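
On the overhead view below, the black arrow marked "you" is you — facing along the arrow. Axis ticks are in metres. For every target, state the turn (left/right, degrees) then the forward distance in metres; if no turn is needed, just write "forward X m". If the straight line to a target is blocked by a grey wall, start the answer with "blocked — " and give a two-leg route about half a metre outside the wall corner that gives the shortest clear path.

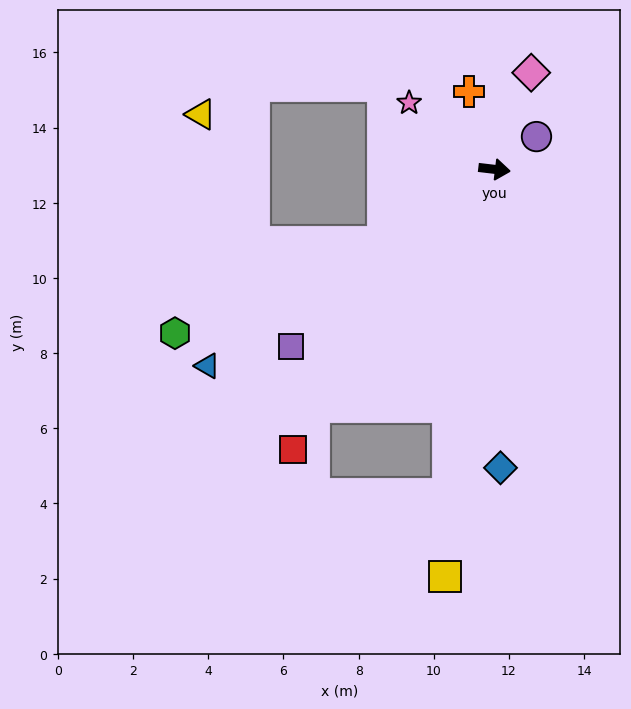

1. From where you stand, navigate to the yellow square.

turn right 90°, forward 10.9 m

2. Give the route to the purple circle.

turn left 45°, forward 1.4 m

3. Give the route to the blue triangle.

turn right 139°, forward 9.3 m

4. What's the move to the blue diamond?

turn right 82°, forward 7.9 m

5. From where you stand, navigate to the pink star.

turn left 149°, forward 2.9 m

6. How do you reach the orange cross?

turn left 115°, forward 2.2 m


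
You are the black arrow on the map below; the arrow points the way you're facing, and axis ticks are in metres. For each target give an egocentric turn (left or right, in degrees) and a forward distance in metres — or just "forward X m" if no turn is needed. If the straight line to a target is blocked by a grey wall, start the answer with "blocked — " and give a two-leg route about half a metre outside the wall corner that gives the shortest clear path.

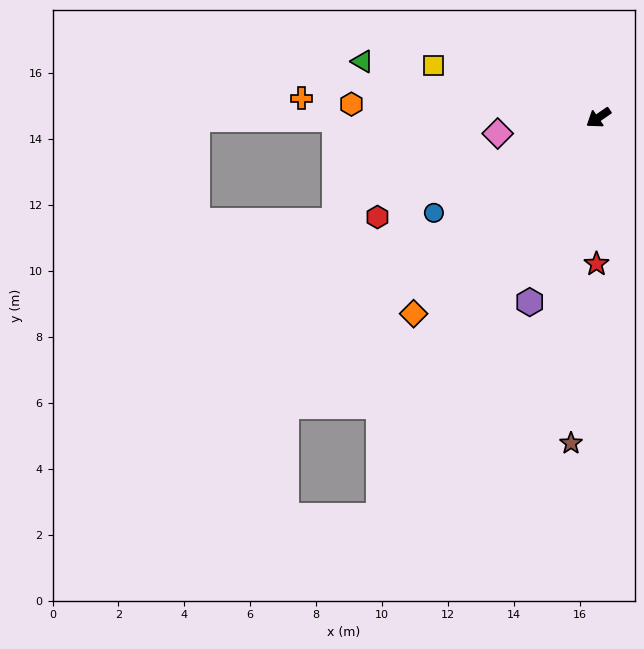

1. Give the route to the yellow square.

turn right 52°, forward 5.3 m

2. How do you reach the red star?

turn left 55°, forward 4.4 m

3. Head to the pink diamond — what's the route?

turn right 26°, forward 3.1 m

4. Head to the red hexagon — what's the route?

turn right 10°, forward 7.4 m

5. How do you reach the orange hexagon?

turn right 38°, forward 7.5 m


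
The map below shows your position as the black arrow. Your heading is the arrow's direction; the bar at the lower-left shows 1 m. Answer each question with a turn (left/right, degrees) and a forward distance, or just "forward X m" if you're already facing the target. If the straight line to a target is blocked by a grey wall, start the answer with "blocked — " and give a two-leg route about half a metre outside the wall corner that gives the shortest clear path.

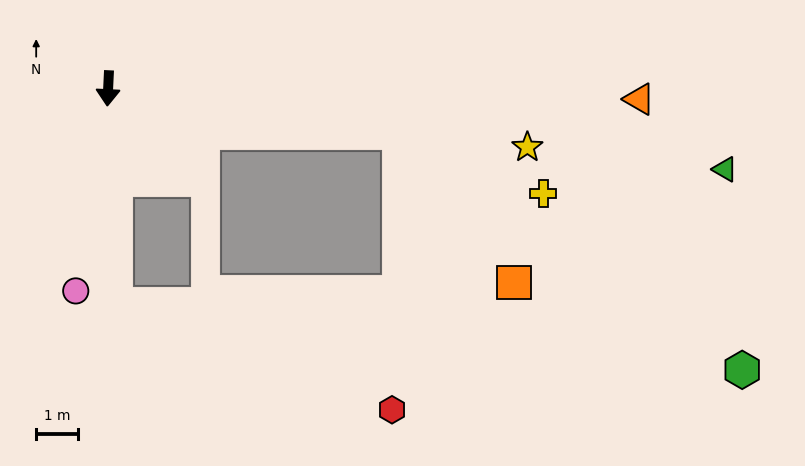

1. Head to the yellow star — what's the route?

turn left 85°, forward 10.1 m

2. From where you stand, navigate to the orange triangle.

turn left 92°, forward 12.6 m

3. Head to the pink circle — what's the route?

turn right 6°, forward 4.9 m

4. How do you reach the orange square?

blocked — turn left 84°, forward 7.0 m, then turn right 44°, forward 4.5 m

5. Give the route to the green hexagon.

blocked — turn left 84°, forward 7.0 m, then turn right 26°, forward 9.9 m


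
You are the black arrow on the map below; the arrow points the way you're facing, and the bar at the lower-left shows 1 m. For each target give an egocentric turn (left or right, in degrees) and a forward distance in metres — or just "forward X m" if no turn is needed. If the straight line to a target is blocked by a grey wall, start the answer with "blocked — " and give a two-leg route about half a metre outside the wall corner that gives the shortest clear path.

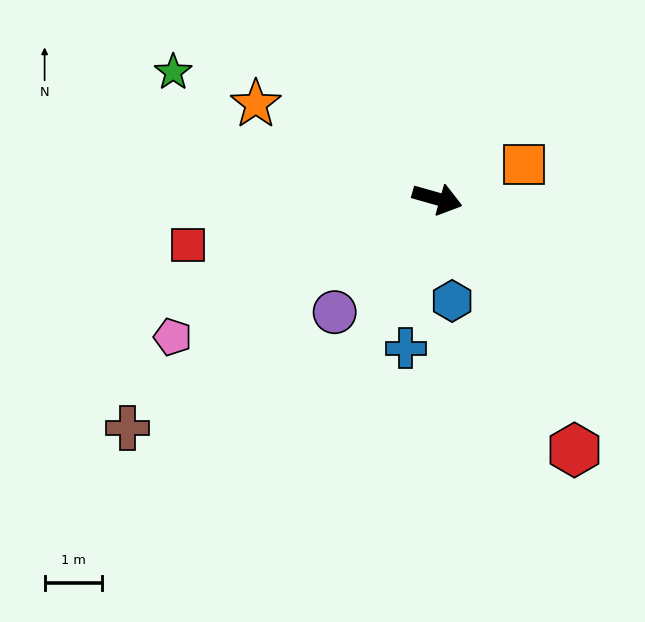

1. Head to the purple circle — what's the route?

turn right 116°, forward 2.7 m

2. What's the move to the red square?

turn right 154°, forward 4.4 m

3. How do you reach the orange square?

turn left 37°, forward 1.6 m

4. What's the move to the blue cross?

turn right 86°, forward 2.7 m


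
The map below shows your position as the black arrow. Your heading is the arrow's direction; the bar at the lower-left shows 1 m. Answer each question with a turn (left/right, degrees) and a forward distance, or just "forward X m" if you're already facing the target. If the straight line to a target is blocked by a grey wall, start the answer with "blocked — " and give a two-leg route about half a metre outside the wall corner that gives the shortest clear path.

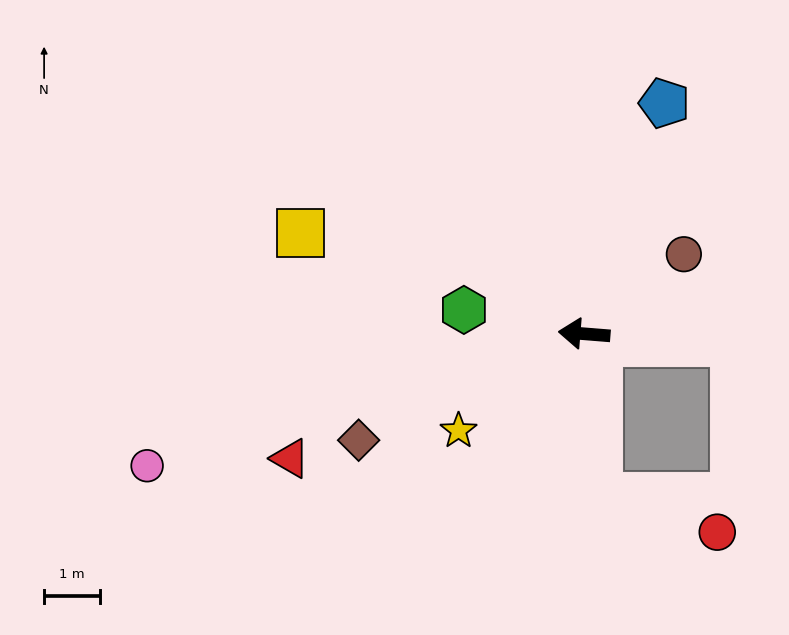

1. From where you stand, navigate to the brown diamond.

turn left 30°, forward 4.5 m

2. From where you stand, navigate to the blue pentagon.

turn right 105°, forward 4.4 m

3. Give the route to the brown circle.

turn right 137°, forward 2.3 m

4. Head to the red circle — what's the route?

blocked — turn left 100°, forward 2.9 m, then turn left 67°, forward 2.2 m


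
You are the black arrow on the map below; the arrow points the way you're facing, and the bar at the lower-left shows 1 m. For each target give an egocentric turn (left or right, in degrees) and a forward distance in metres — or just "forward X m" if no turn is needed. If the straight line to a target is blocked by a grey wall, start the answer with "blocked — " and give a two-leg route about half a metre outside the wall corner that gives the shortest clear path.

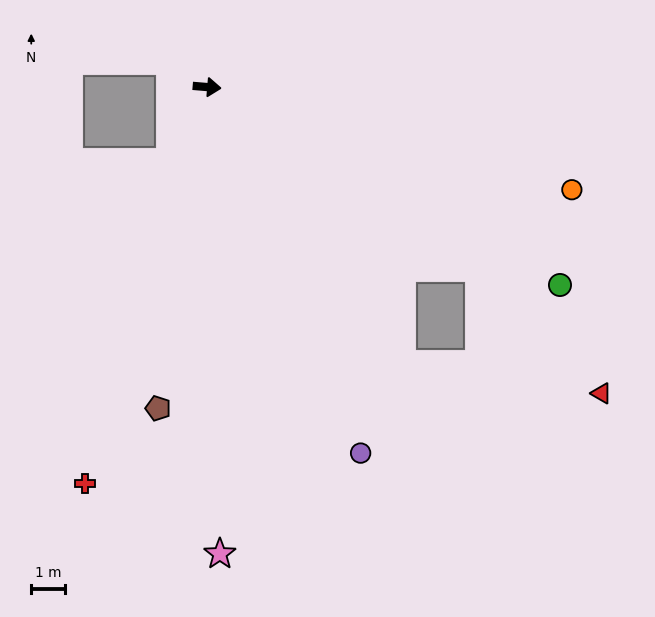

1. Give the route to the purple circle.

turn right 63°, forward 11.8 m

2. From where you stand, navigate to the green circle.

turn right 25°, forward 12.0 m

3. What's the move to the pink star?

turn right 84°, forward 13.8 m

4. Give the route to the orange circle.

turn right 11°, forward 11.2 m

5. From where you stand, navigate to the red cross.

turn right 102°, forward 12.3 m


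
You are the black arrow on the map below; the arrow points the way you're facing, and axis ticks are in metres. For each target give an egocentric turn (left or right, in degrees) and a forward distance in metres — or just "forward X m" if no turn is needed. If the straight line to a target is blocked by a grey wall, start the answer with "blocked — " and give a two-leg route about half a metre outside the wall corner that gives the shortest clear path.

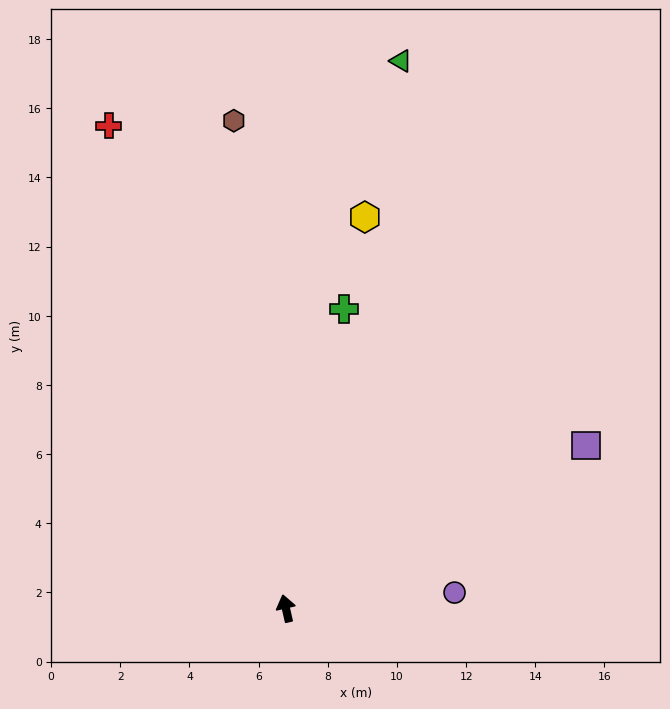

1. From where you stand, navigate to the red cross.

turn left 7°, forward 14.9 m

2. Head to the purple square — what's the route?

turn right 74°, forward 9.9 m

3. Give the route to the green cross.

turn right 24°, forward 8.8 m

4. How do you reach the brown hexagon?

turn right 7°, forward 14.2 m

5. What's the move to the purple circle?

turn right 98°, forward 4.9 m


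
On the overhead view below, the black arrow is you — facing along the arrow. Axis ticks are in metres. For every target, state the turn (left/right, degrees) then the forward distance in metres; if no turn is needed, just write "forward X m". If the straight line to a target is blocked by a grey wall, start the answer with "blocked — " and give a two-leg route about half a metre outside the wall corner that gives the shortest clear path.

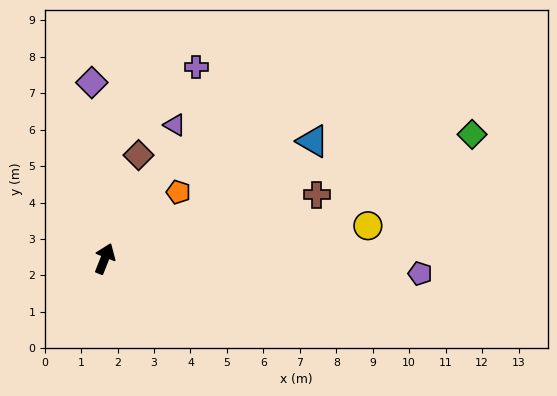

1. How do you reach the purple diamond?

turn left 26°, forward 4.8 m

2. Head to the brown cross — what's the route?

turn right 52°, forward 6.1 m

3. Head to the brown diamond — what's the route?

turn left 4°, forward 3.0 m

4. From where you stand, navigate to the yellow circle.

turn right 61°, forward 7.3 m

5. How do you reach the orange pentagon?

turn right 26°, forward 2.7 m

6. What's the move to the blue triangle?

turn right 39°, forward 6.6 m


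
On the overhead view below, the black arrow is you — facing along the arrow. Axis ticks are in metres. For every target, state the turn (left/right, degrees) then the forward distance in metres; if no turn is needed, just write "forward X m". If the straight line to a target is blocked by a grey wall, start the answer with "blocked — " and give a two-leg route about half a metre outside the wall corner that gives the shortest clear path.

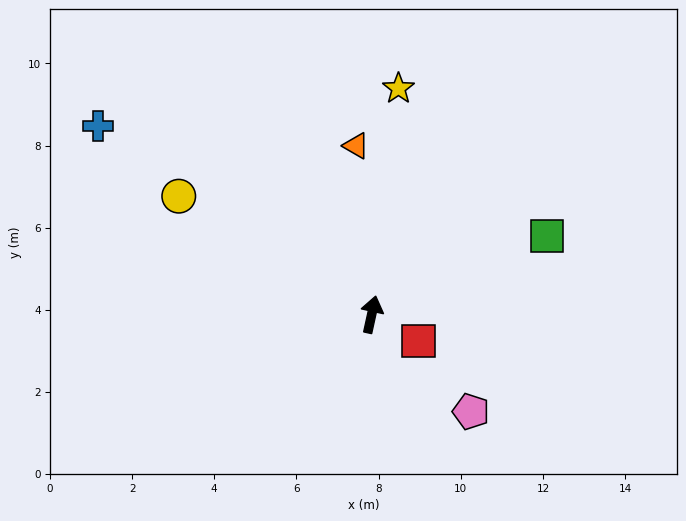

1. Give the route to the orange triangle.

turn left 18°, forward 4.1 m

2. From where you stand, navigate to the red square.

turn right 107°, forward 1.3 m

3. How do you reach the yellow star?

turn left 6°, forward 5.5 m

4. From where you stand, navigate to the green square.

turn right 54°, forward 4.7 m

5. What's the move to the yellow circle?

turn left 71°, forward 5.5 m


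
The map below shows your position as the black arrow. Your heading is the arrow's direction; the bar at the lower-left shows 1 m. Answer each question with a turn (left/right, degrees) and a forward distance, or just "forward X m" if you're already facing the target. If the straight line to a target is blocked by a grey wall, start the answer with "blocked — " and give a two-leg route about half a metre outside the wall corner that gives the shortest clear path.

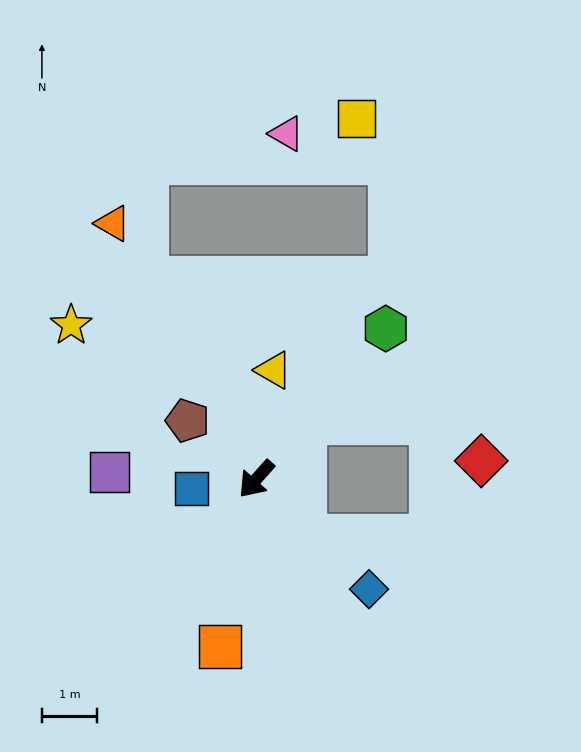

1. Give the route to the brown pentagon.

turn right 89°, forward 1.6 m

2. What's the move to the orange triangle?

turn right 109°, forward 5.3 m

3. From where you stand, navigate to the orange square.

turn left 29°, forward 3.1 m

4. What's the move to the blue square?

turn right 40°, forward 1.2 m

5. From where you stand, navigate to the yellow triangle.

turn right 147°, forward 2.0 m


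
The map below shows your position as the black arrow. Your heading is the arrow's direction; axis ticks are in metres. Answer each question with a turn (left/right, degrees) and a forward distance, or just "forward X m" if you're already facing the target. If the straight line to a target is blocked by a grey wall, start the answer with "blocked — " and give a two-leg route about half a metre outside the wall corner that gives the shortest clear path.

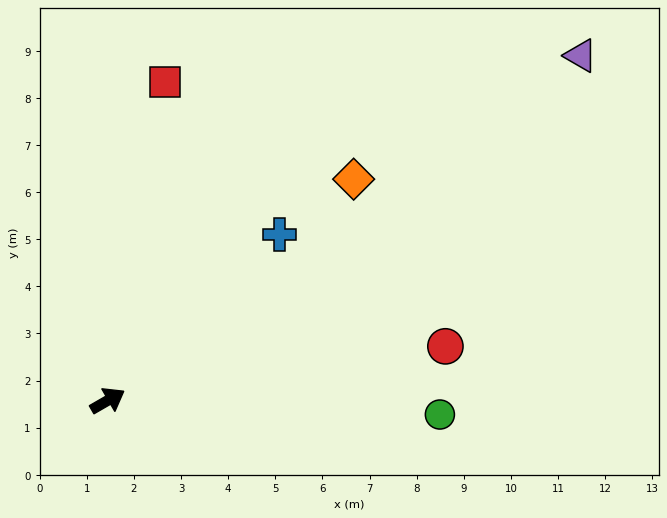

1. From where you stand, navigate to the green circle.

turn right 32°, forward 7.1 m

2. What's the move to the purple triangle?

turn left 6°, forward 12.4 m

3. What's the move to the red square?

turn left 50°, forward 6.9 m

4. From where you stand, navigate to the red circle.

turn right 21°, forward 7.3 m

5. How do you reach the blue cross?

turn left 14°, forward 5.1 m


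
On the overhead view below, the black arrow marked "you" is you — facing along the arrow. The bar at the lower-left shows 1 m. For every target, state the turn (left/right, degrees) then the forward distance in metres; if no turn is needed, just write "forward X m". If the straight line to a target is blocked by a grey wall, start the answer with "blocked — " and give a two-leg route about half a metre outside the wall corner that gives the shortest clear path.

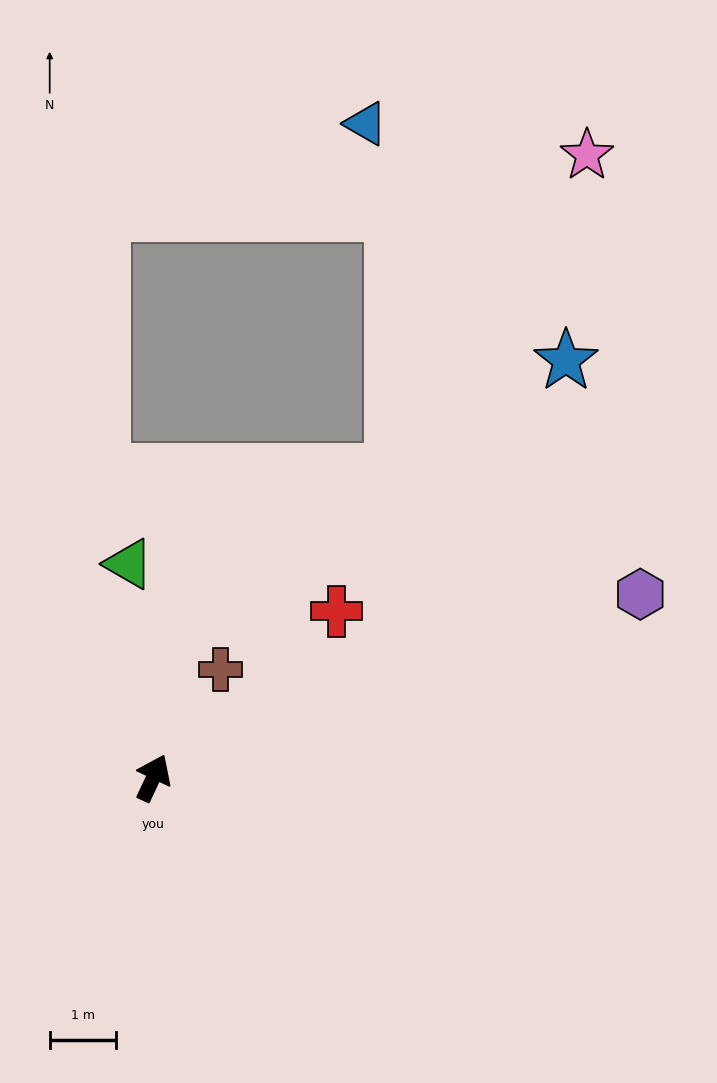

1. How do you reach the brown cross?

turn right 7°, forward 1.9 m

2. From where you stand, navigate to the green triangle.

turn left 32°, forward 3.3 m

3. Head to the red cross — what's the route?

turn right 23°, forward 3.7 m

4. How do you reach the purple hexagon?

turn right 44°, forward 7.9 m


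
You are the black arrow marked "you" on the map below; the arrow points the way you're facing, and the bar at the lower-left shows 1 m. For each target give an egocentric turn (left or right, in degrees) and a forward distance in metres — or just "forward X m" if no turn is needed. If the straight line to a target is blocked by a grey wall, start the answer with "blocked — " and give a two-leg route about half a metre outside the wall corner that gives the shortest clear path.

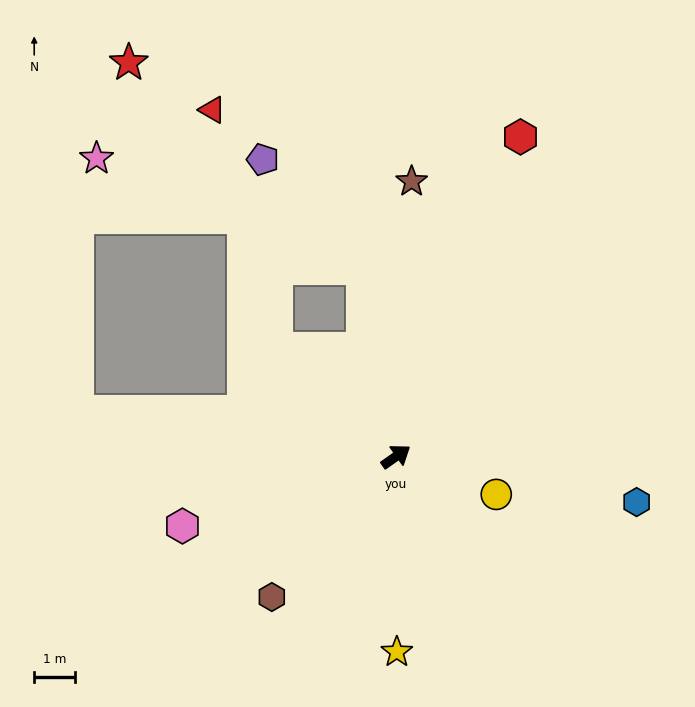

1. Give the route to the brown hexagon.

turn right 167°, forward 4.6 m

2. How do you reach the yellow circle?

turn right 56°, forward 2.6 m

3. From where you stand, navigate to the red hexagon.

turn left 34°, forward 8.4 m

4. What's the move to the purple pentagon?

blocked — turn left 65°, forward 4.7 m, then turn left 33°, forward 3.6 m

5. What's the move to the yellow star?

turn right 125°, forward 4.8 m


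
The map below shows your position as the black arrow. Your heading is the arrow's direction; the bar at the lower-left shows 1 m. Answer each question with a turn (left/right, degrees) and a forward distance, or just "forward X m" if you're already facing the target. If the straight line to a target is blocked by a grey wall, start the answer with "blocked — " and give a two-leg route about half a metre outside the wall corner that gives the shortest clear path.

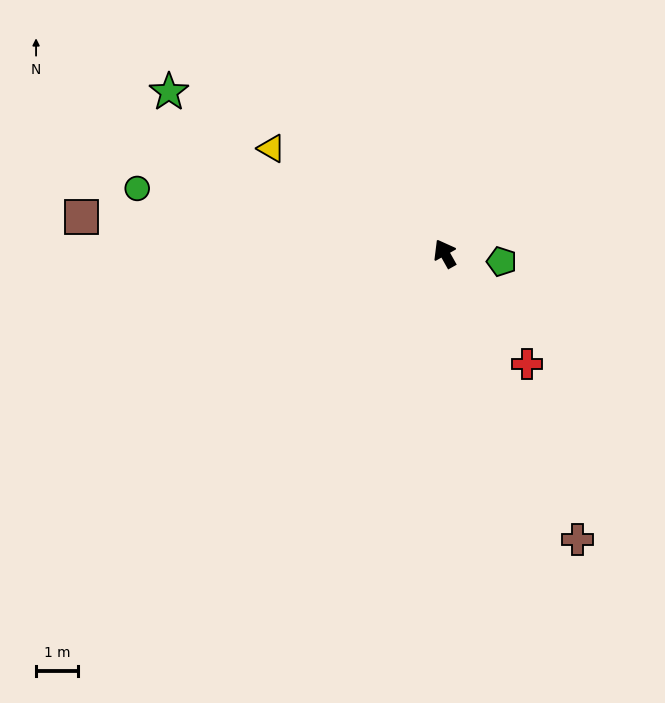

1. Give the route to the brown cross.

turn left 176°, forward 7.5 m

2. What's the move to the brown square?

turn left 55°, forward 8.7 m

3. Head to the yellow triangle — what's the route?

turn left 29°, forward 4.8 m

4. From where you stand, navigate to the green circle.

turn left 49°, forward 7.5 m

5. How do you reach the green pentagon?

turn right 127°, forward 1.4 m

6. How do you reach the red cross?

turn right 173°, forward 3.3 m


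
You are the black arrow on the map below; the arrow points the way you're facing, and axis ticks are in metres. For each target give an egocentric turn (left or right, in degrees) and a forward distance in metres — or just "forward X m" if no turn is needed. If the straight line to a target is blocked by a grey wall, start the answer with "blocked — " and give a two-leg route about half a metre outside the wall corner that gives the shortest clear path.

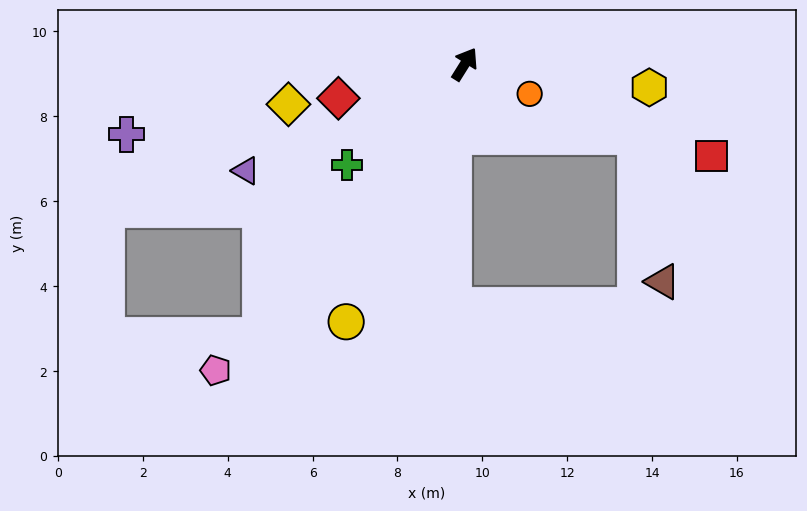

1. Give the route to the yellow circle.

turn right 173°, forward 6.7 m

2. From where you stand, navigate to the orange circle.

turn right 83°, forward 1.7 m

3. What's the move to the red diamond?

turn left 137°, forward 3.1 m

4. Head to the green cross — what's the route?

turn left 163°, forward 3.6 m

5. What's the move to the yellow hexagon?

turn right 65°, forward 4.4 m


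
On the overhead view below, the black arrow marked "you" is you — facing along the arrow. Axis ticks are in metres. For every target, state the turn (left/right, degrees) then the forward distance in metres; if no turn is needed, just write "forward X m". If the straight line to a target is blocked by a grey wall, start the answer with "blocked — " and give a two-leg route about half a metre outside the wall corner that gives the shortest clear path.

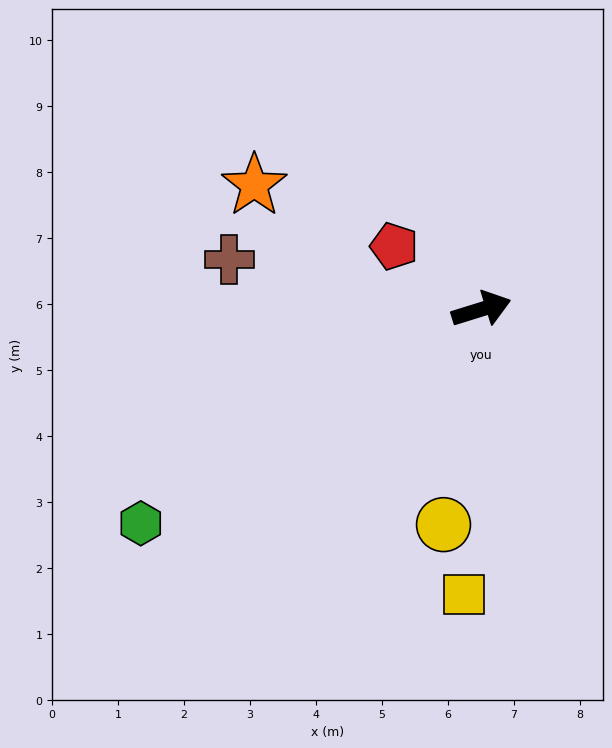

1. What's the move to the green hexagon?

turn right 165°, forward 6.1 m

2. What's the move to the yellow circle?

turn right 117°, forward 3.3 m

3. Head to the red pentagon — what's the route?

turn left 127°, forward 1.6 m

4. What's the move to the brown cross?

turn left 152°, forward 3.9 m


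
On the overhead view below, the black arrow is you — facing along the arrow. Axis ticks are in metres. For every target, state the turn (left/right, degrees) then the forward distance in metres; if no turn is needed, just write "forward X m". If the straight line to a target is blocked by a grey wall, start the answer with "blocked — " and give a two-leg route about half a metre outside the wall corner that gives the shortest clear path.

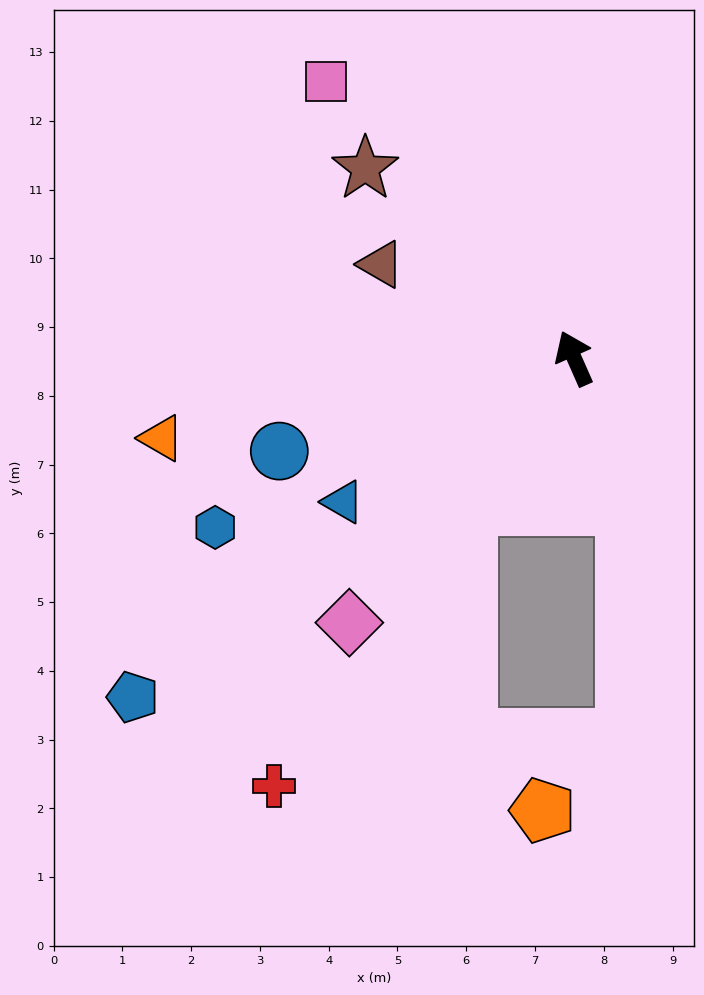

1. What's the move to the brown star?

turn left 24°, forward 4.1 m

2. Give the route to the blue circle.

turn left 84°, forward 4.5 m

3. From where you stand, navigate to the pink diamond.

turn left 116°, forward 5.0 m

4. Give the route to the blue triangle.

turn left 98°, forward 4.0 m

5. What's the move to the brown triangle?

turn left 40°, forward 3.1 m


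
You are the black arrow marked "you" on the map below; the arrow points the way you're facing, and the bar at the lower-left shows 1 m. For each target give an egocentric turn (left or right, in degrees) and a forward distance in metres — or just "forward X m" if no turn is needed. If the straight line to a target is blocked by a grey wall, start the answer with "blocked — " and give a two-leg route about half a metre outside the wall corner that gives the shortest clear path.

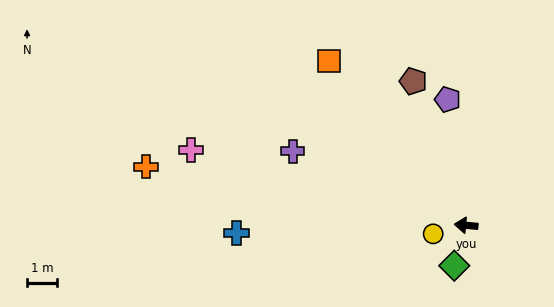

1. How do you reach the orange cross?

turn right 5°, forward 11.0 m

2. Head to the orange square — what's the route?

turn right 45°, forward 7.2 m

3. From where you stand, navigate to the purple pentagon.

turn right 76°, forward 4.3 m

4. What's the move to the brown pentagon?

turn right 65°, forward 5.2 m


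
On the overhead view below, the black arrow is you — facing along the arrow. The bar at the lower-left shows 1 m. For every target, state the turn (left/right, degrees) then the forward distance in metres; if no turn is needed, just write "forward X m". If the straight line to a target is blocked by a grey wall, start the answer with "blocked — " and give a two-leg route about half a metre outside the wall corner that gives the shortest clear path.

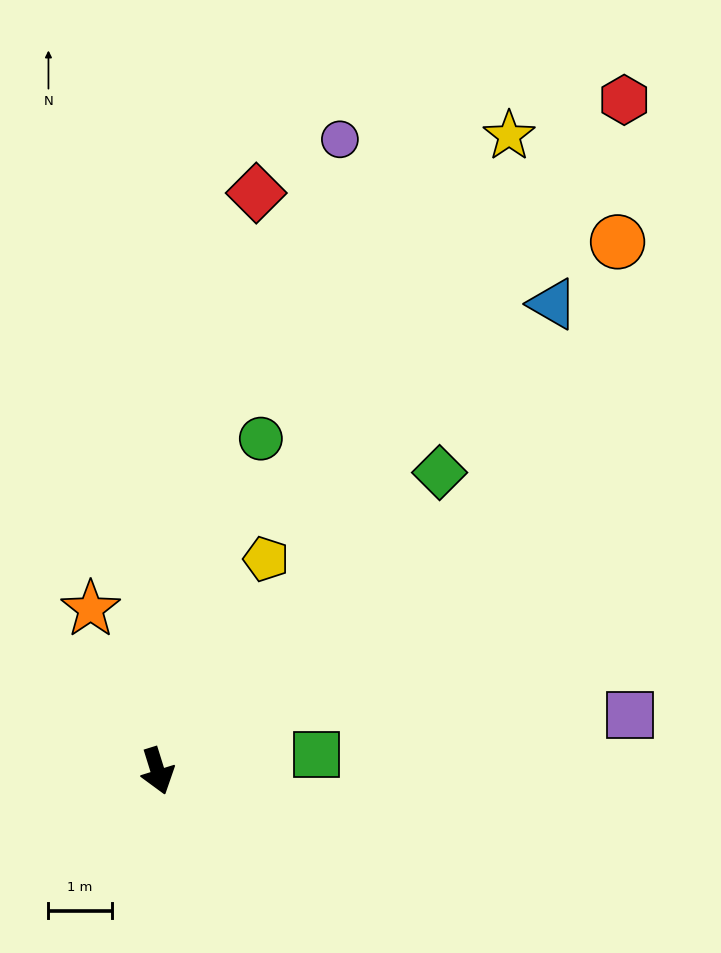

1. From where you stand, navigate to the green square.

turn left 78°, forward 2.5 m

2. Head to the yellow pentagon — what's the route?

turn left 136°, forward 3.8 m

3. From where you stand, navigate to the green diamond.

turn left 119°, forward 6.5 m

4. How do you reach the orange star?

turn right 175°, forward 2.8 m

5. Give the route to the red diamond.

turn left 153°, forward 9.3 m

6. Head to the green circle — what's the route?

turn left 145°, forward 5.5 m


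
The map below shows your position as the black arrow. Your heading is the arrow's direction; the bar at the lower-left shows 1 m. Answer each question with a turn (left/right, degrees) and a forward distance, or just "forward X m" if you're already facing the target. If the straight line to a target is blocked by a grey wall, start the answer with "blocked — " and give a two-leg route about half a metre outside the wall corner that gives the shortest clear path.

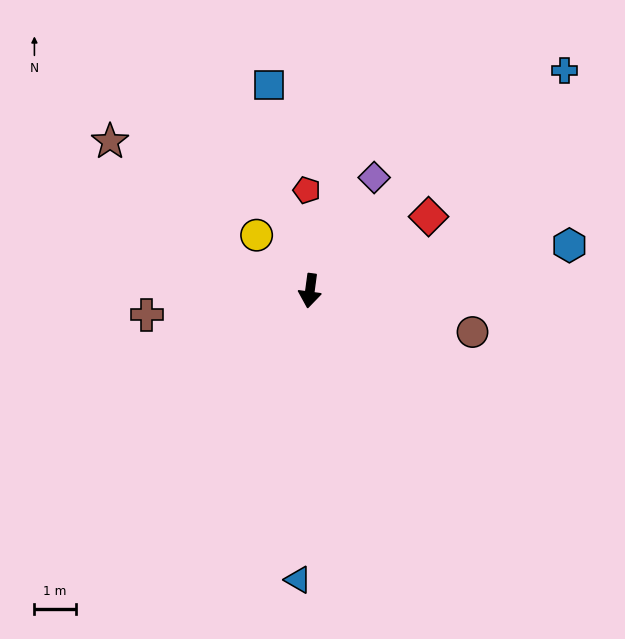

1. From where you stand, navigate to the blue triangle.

turn left 5°, forward 7.0 m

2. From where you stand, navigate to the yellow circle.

turn right 129°, forward 1.9 m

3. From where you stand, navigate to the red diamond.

turn left 130°, forward 3.4 m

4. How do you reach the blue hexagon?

turn left 108°, forward 6.4 m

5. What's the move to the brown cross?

turn right 74°, forward 4.0 m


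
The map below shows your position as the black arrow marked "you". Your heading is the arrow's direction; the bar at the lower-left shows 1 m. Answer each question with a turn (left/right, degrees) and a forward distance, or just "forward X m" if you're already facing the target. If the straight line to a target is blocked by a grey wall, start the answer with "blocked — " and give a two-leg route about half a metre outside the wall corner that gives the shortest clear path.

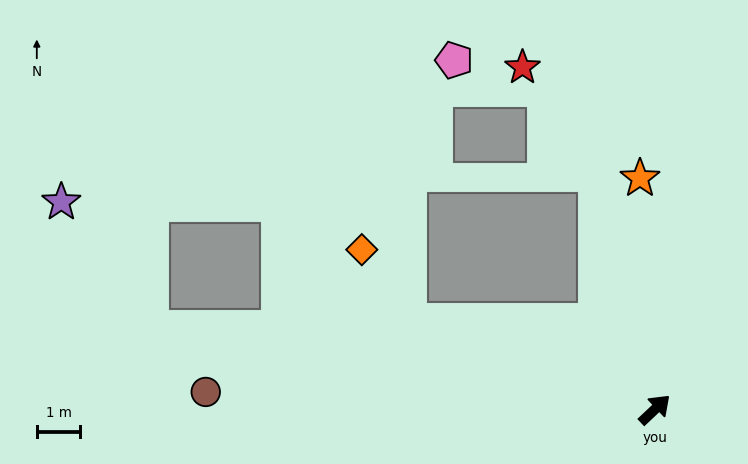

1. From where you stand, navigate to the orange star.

turn left 50°, forward 5.4 m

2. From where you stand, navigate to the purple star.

blocked — turn left 127°, forward 11.8 m, then turn right 45°, forward 3.6 m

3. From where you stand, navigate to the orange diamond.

blocked — turn left 117°, forward 6.0 m, then turn right 38°, forward 2.0 m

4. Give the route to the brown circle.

turn left 134°, forward 10.4 m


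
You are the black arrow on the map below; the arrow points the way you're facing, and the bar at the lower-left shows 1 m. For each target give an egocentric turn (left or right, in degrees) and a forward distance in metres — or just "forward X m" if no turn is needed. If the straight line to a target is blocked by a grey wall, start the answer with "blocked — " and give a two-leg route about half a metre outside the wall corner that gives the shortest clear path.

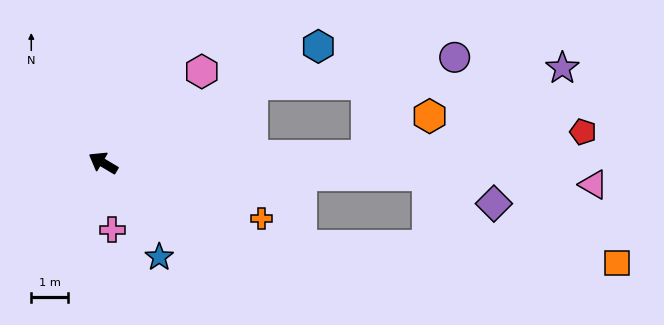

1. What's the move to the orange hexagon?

blocked — turn right 148°, forward 7.1 m, then turn left 31°, forward 2.0 m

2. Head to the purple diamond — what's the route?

blocked — turn right 151°, forward 8.8 m, then turn right 21°, forward 2.0 m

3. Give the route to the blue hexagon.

turn right 121°, forward 6.6 m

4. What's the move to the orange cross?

turn right 169°, forward 4.5 m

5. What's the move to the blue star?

turn left 152°, forward 3.0 m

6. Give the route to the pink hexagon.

turn right 106°, forward 3.6 m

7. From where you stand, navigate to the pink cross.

turn left 128°, forward 1.8 m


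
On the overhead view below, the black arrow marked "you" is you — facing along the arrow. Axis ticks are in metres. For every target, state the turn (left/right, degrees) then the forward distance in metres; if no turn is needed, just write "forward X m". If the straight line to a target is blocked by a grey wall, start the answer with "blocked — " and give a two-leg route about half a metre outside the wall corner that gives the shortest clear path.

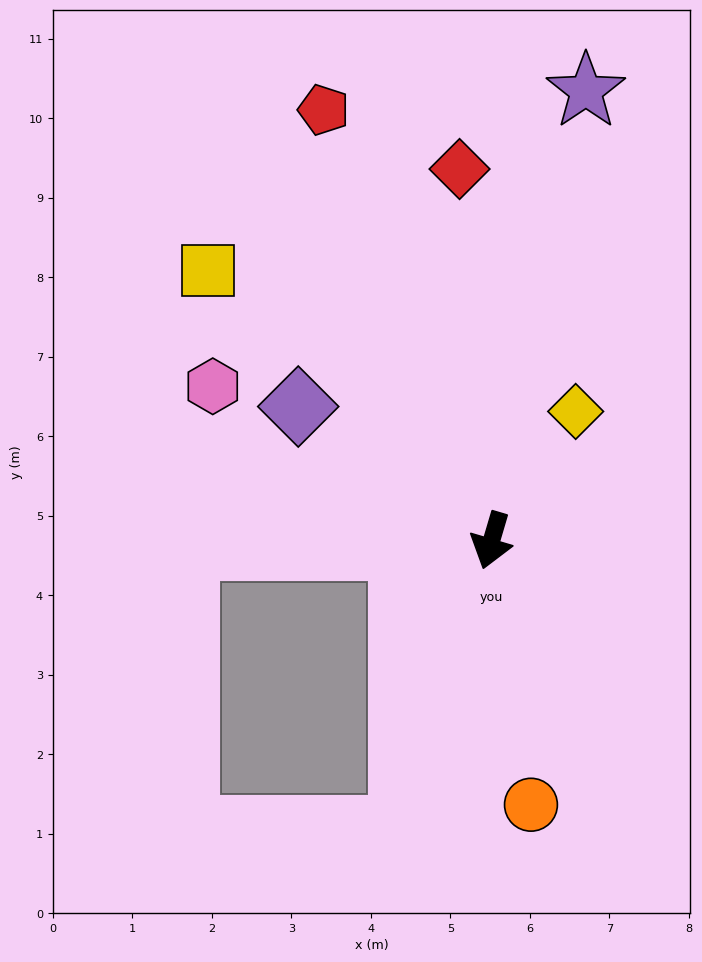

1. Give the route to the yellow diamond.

turn left 163°, forward 1.9 m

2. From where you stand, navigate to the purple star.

turn right 175°, forward 5.8 m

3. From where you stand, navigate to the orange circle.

turn left 25°, forward 3.4 m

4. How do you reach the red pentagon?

turn right 142°, forward 5.8 m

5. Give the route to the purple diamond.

turn right 108°, forward 3.0 m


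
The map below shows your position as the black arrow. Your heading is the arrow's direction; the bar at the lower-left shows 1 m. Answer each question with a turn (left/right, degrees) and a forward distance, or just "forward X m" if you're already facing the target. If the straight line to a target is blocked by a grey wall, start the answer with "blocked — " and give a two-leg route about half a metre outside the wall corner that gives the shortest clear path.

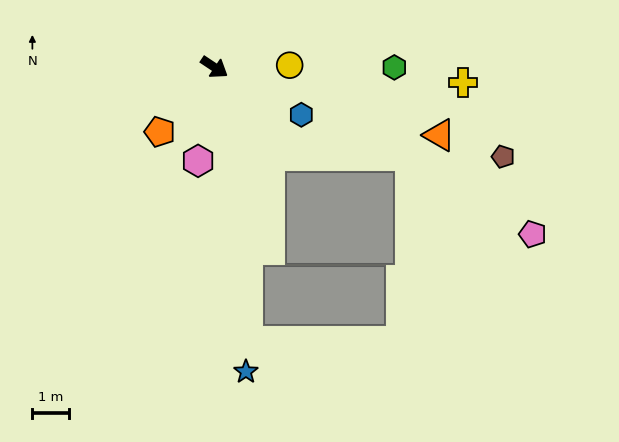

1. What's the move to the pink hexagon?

turn right 66°, forward 2.6 m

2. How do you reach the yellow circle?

turn left 35°, forward 2.1 m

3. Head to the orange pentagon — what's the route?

turn right 97°, forward 2.3 m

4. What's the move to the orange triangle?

turn left 17°, forward 6.5 m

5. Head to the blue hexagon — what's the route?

turn left 5°, forward 2.7 m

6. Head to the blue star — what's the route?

turn right 50°, forward 8.4 m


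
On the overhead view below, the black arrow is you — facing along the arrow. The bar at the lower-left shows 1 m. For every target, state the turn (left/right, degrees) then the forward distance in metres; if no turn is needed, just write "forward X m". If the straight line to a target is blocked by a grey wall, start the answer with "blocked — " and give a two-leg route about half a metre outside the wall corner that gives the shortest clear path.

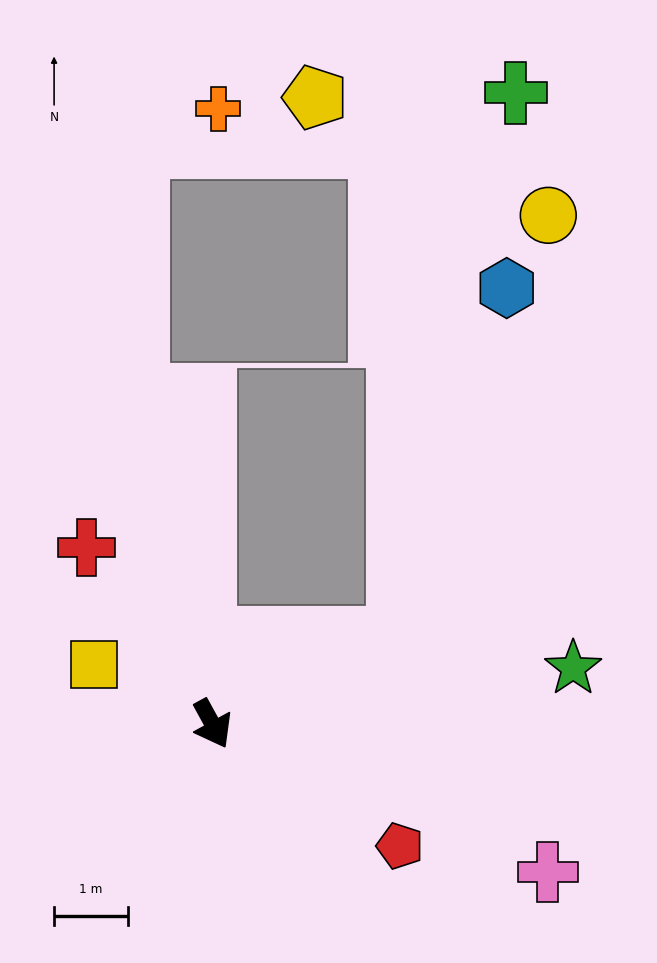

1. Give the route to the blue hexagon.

blocked — turn left 86°, forward 2.8 m, then turn left 48°, forward 5.0 m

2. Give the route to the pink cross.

turn left 37°, forward 5.0 m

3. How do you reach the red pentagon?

turn left 28°, forward 3.0 m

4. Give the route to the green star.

turn left 70°, forward 4.9 m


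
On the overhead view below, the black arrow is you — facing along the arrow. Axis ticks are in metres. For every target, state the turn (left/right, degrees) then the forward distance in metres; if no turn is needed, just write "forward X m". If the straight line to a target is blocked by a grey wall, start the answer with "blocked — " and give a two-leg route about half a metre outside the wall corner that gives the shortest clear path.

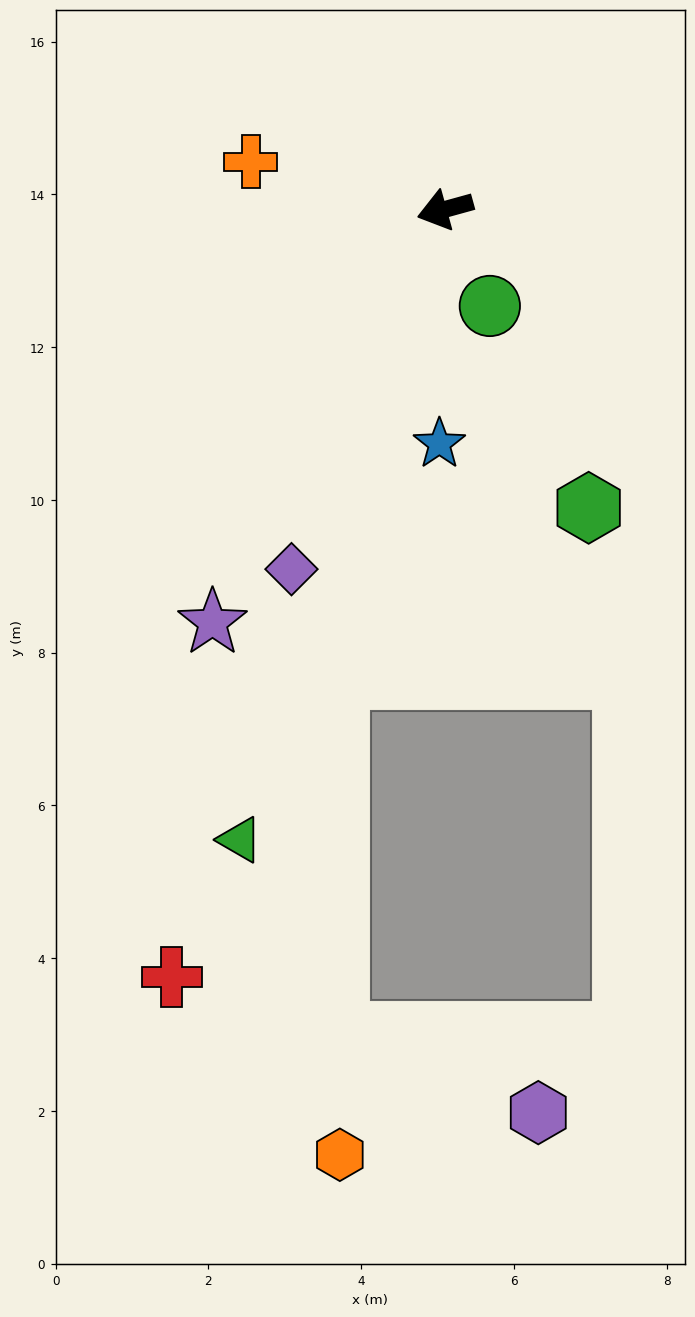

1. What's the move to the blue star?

turn left 73°, forward 3.1 m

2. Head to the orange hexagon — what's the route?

blocked — turn left 62°, forward 6.3 m, then turn left 13°, forward 6.3 m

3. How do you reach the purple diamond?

turn left 51°, forward 5.1 m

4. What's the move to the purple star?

turn left 45°, forward 6.2 m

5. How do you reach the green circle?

turn left 99°, forward 1.4 m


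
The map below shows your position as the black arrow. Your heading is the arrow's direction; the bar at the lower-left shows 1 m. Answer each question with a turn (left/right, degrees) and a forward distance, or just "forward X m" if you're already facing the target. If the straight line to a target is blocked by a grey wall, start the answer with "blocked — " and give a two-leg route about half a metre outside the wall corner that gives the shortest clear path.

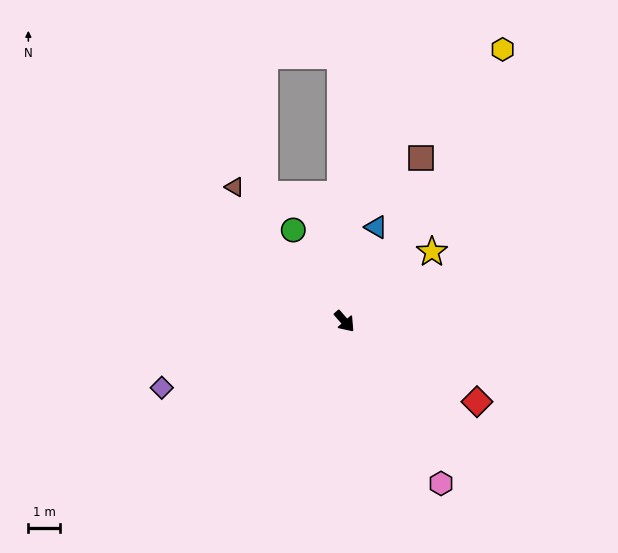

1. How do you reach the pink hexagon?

turn right 10°, forward 6.0 m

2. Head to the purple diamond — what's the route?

turn right 111°, forward 6.2 m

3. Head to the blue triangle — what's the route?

turn left 120°, forward 3.2 m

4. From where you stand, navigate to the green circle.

turn left 168°, forward 3.3 m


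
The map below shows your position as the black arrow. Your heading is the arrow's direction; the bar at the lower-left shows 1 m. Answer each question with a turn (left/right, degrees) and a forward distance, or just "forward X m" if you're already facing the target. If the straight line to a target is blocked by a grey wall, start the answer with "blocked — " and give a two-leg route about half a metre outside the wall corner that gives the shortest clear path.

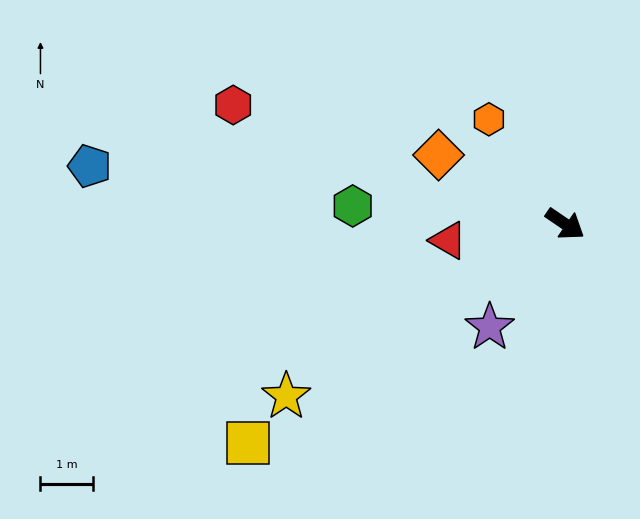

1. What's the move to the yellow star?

turn right 114°, forward 6.3 m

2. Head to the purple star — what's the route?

turn right 92°, forward 2.4 m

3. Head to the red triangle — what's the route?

turn right 138°, forward 2.3 m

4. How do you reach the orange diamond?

turn right 174°, forward 2.8 m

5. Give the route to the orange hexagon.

turn left 160°, forward 2.5 m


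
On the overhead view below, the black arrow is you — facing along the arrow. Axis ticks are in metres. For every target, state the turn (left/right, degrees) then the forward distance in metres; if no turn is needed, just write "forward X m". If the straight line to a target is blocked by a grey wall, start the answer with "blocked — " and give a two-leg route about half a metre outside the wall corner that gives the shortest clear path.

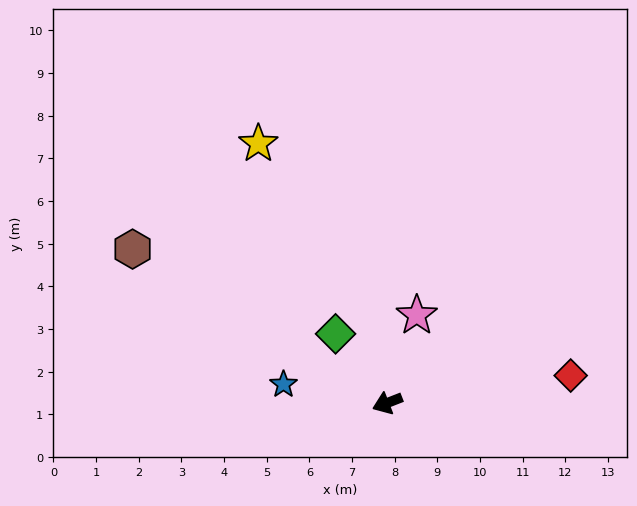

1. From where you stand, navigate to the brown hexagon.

turn right 52°, forward 7.0 m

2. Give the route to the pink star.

turn right 130°, forward 2.2 m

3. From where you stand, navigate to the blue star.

turn right 32°, forward 2.5 m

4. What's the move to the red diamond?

turn left 167°, forward 4.3 m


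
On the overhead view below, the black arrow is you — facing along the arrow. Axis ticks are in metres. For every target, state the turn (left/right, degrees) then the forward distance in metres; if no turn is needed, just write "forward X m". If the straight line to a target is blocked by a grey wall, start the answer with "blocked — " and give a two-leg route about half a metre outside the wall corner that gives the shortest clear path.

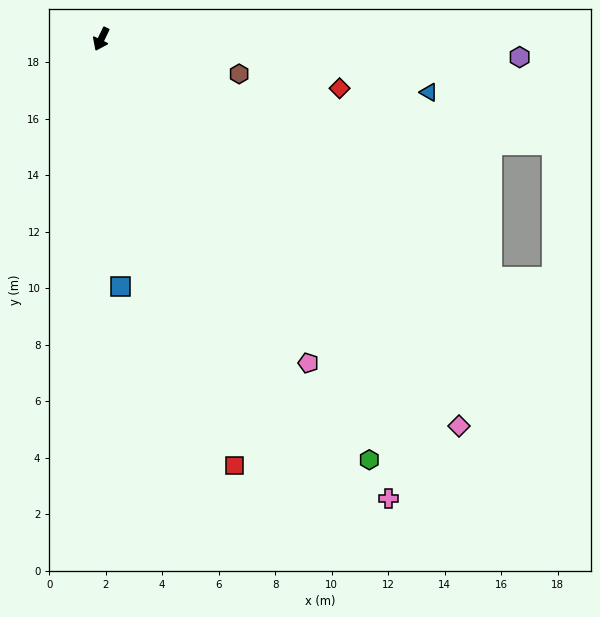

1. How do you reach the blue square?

turn left 30°, forward 8.8 m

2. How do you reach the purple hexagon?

turn left 113°, forward 14.8 m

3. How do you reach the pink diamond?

turn left 68°, forward 18.7 m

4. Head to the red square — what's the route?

turn left 43°, forward 15.8 m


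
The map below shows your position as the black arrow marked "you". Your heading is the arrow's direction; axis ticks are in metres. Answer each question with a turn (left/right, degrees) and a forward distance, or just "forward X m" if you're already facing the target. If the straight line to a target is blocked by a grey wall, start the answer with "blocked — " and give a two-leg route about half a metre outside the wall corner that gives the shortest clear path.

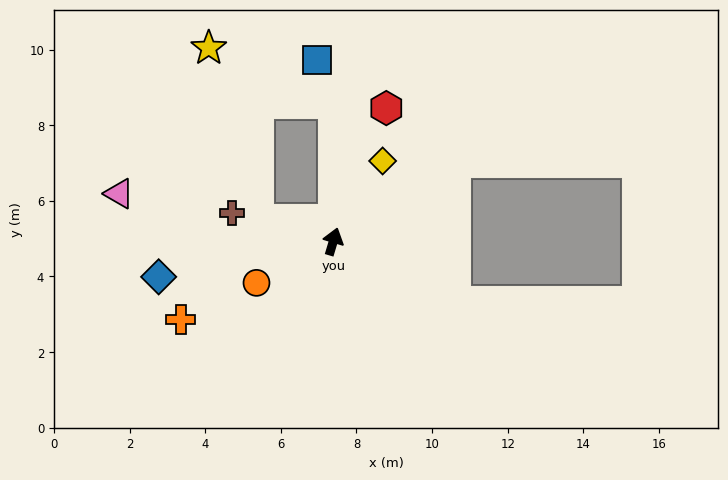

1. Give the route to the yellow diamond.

turn right 15°, forward 2.5 m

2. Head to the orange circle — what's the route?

turn left 135°, forward 2.3 m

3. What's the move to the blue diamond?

turn left 118°, forward 4.7 m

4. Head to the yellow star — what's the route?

blocked — turn left 91°, forward 2.1 m, then turn right 58°, forward 4.7 m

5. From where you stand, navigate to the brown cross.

turn left 91°, forward 2.8 m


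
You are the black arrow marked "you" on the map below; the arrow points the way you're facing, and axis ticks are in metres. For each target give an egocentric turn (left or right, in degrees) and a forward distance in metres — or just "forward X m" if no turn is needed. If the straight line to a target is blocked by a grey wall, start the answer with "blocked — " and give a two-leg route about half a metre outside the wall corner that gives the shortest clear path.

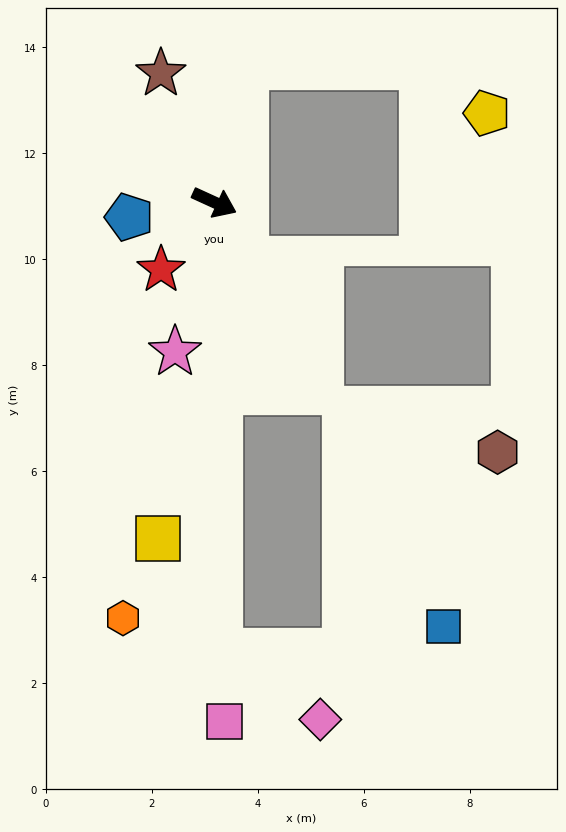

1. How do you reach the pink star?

turn right 80°, forward 2.9 m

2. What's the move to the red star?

turn right 104°, forward 1.6 m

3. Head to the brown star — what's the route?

turn left 137°, forward 2.6 m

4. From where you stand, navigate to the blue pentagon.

turn right 146°, forward 1.6 m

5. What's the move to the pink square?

turn right 64°, forward 9.8 m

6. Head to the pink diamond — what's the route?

blocked — turn right 65°, forward 8.5 m, then turn left 55°, forward 2.3 m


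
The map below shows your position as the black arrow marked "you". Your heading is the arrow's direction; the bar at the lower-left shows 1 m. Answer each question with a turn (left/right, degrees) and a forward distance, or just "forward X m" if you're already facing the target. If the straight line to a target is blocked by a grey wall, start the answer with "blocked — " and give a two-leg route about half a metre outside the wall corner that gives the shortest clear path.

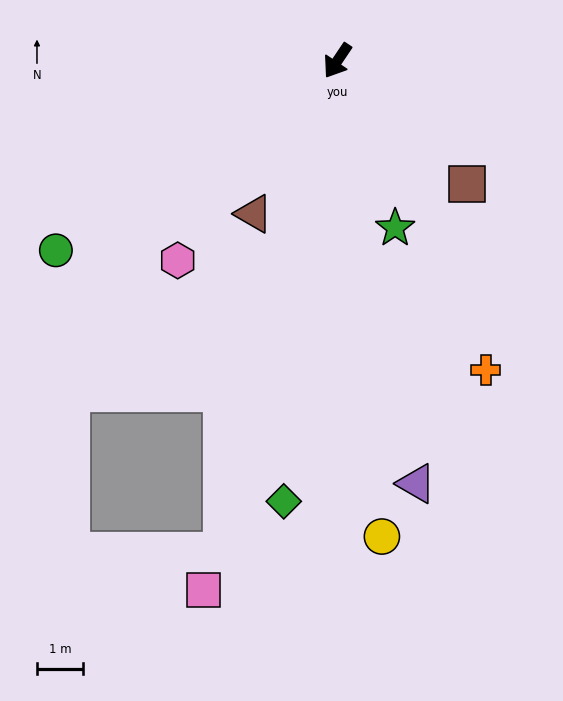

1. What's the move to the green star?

turn left 53°, forward 3.8 m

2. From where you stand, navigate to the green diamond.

turn left 27°, forward 9.6 m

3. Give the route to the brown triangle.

turn left 5°, forward 3.8 m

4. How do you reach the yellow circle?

turn left 39°, forward 10.3 m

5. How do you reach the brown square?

turn left 80°, forward 3.9 m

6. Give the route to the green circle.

turn right 22°, forward 7.3 m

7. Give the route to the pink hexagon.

turn right 5°, forward 5.5 m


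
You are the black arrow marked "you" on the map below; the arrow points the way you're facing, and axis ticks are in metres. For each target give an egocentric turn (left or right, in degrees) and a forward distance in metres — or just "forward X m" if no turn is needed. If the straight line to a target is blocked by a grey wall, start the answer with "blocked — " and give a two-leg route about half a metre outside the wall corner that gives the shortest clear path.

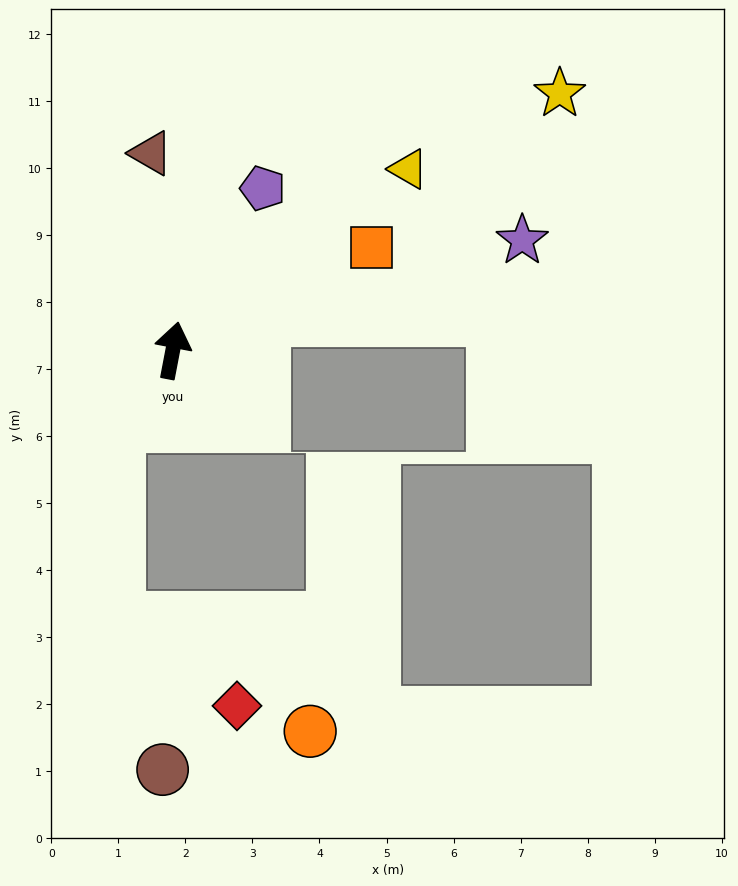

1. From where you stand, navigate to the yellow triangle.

turn right 42°, forward 4.4 m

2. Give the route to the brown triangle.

turn left 17°, forward 3.0 m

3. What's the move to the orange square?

turn right 52°, forward 3.3 m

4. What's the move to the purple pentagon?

turn right 18°, forward 2.8 m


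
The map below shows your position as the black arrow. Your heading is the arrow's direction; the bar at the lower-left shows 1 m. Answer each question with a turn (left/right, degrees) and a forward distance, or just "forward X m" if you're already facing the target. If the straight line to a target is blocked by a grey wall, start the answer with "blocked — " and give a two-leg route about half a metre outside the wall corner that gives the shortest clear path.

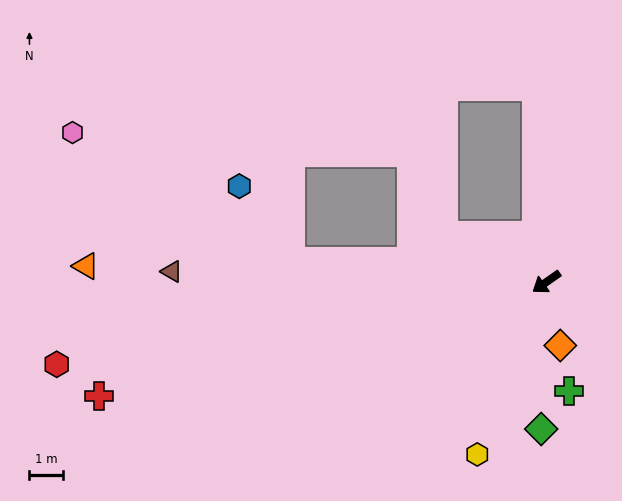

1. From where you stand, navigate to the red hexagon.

turn right 26°, forward 14.8 m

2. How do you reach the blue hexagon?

blocked — turn right 40°, forward 7.7 m, then turn right 51°, forward 2.7 m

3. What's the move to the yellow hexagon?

turn left 33°, forward 5.5 m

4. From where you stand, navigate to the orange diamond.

turn left 67°, forward 1.9 m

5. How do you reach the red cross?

turn right 21°, forward 13.8 m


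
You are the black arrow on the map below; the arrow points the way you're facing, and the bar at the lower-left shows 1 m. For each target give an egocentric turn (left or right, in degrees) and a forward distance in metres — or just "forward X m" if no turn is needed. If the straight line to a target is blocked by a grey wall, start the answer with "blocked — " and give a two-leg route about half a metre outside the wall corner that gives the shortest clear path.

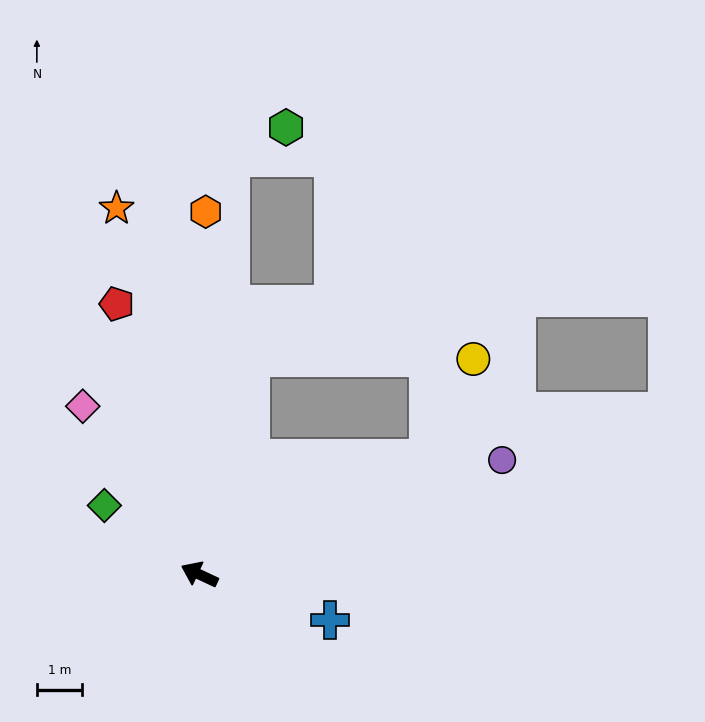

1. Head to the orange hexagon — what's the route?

turn right 66°, forward 8.0 m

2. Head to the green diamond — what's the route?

turn right 11°, forward 2.6 m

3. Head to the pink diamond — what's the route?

turn right 30°, forward 4.5 m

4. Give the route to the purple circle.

turn right 134°, forward 7.2 m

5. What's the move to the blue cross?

turn right 174°, forward 3.1 m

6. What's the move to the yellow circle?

blocked — turn right 128°, forward 5.7 m, then turn left 39°, forward 2.4 m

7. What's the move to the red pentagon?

turn right 48°, forward 6.3 m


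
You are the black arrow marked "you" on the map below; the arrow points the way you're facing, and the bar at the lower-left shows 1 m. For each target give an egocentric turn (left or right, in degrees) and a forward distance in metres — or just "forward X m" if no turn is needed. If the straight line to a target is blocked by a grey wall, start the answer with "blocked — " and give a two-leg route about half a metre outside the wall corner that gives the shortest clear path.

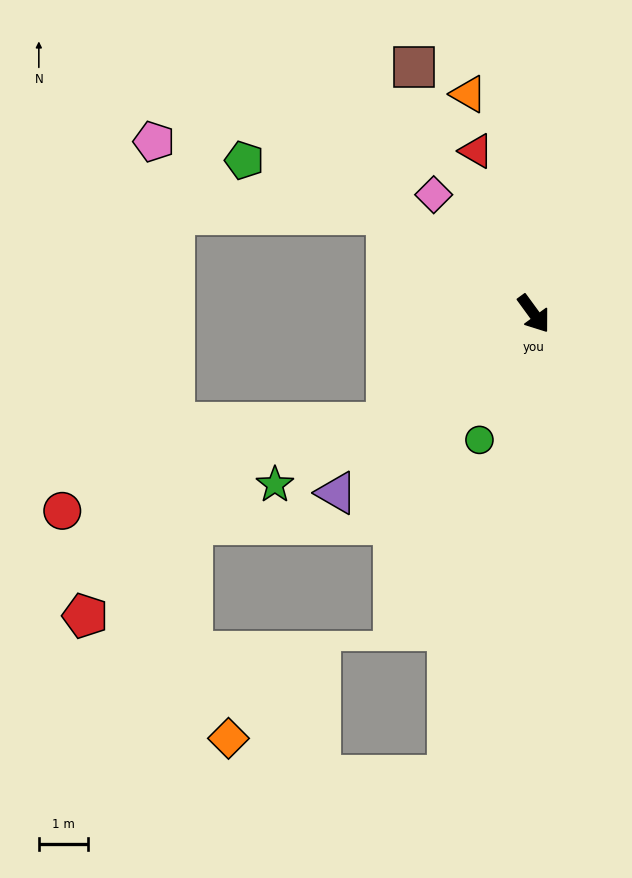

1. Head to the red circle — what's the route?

blocked — turn right 90°, forward 3.7 m, then turn right 21°, forward 6.9 m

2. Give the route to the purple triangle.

turn right 84°, forward 5.4 m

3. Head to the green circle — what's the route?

turn right 59°, forward 2.8 m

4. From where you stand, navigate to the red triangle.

turn left 163°, forward 3.5 m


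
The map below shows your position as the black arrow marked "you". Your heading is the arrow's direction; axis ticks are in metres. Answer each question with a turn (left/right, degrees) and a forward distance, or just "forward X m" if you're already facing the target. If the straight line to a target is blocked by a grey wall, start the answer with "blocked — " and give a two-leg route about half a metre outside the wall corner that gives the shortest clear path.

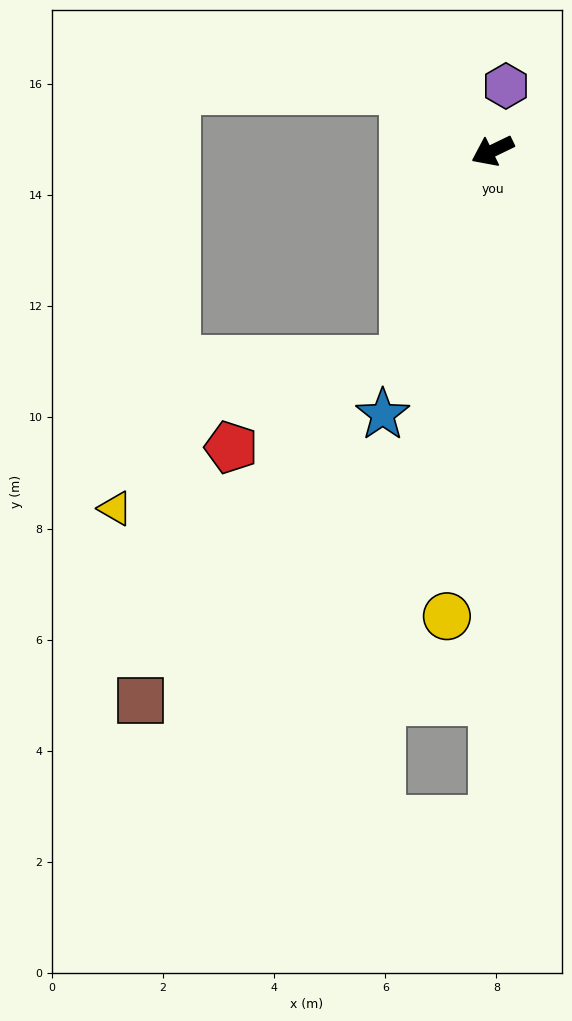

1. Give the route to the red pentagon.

blocked — turn left 41°, forward 4.1 m, then turn right 40°, forward 3.5 m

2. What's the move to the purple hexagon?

turn right 127°, forward 1.2 m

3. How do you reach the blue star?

turn left 42°, forward 5.1 m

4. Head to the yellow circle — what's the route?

turn left 59°, forward 8.4 m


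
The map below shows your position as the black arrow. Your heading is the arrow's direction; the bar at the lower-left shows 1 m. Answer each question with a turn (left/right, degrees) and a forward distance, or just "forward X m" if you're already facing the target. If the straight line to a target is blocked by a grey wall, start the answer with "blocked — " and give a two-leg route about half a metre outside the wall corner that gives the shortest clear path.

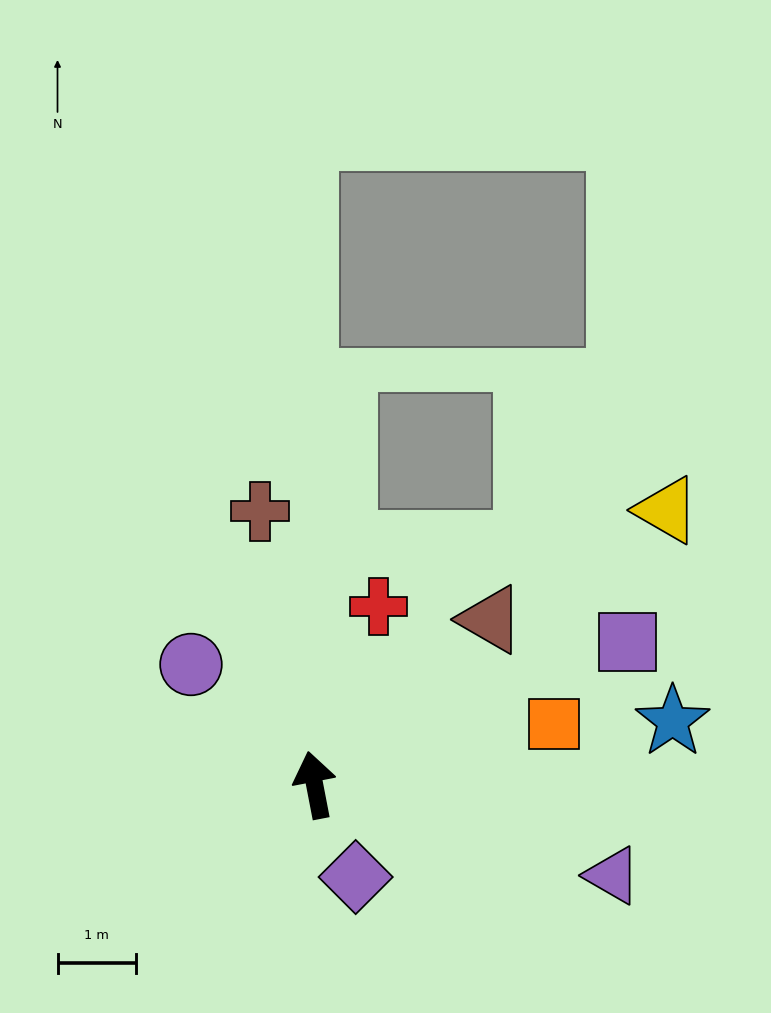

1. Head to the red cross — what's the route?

turn right 31°, forward 2.4 m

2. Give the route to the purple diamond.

turn right 167°, forward 1.3 m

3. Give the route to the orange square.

turn right 87°, forward 3.1 m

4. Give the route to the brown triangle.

turn right 58°, forward 3.1 m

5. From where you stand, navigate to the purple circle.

turn left 35°, forward 2.2 m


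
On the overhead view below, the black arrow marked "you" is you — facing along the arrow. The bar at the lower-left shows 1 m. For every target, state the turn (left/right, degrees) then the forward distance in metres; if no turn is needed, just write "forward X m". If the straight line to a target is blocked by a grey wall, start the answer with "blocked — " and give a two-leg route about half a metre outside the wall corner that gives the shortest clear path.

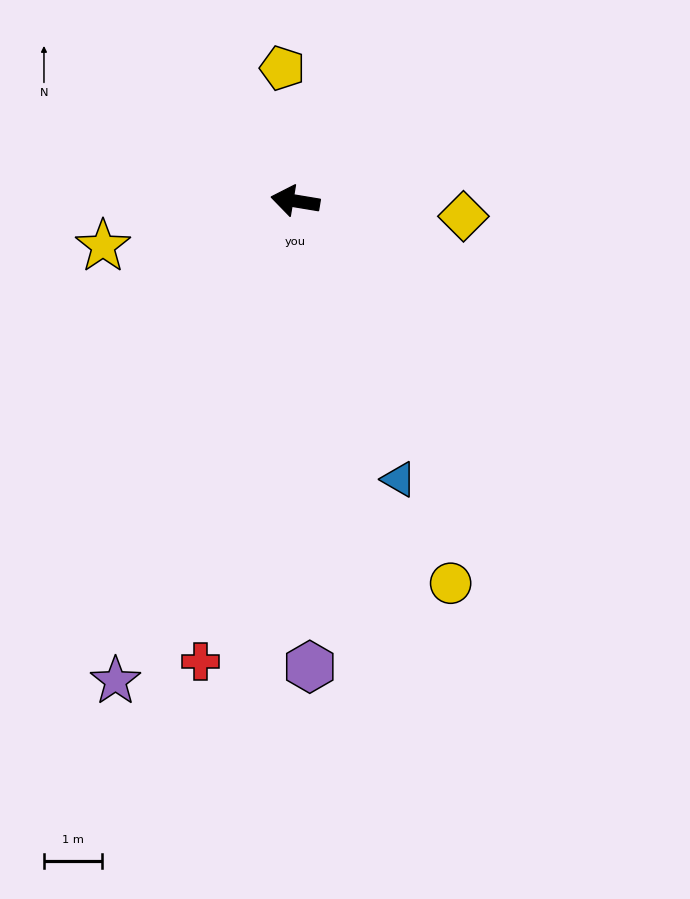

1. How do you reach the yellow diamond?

turn right 176°, forward 2.9 m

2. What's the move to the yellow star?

turn left 23°, forward 3.4 m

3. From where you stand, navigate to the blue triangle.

turn left 120°, forward 5.1 m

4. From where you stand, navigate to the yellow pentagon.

turn right 75°, forward 2.3 m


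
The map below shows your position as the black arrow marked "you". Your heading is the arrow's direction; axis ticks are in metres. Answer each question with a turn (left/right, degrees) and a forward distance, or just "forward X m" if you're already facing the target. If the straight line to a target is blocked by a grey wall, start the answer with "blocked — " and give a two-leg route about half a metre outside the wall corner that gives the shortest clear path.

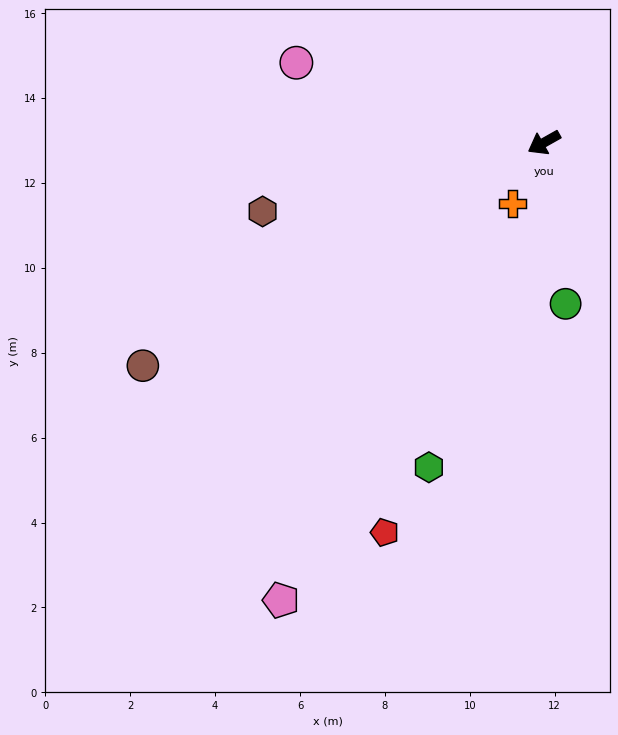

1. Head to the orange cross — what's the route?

turn left 34°, forward 1.6 m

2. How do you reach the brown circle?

forward 10.8 m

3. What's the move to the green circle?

turn left 68°, forward 3.8 m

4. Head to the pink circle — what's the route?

turn right 47°, forward 6.1 m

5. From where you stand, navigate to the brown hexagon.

turn right 16°, forward 6.8 m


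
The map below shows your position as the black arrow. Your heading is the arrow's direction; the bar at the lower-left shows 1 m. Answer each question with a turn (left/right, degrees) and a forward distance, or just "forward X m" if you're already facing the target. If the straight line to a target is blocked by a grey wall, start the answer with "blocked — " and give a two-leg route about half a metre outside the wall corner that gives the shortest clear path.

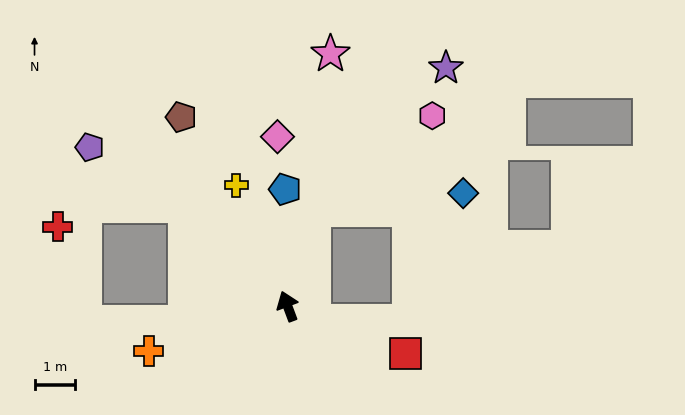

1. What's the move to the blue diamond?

blocked — turn right 36°, forward 2.5 m, then turn right 68°, forward 3.7 m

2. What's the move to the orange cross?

turn left 87°, forward 3.6 m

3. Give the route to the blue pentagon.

turn right 19°, forward 2.9 m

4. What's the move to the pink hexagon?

blocked — turn right 36°, forward 2.5 m, then turn right 36°, forward 3.7 m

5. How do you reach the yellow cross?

turn left 3°, forward 3.2 m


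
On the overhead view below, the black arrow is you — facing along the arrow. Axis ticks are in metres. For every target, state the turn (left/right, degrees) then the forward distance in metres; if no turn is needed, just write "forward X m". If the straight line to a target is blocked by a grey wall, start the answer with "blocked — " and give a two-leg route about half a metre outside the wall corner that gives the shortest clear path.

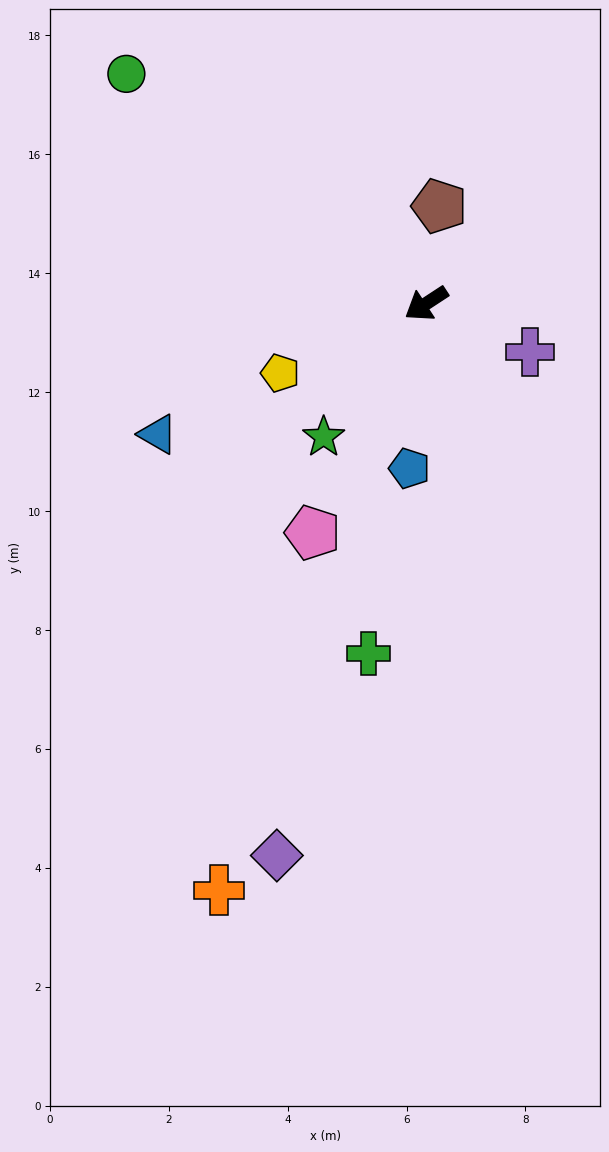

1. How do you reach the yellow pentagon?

turn right 8°, forward 2.7 m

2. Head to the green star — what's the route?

turn left 19°, forward 2.8 m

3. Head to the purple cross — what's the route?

turn left 122°, forward 1.9 m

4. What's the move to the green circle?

turn right 71°, forward 6.4 m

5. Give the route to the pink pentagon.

turn left 30°, forward 4.3 m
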